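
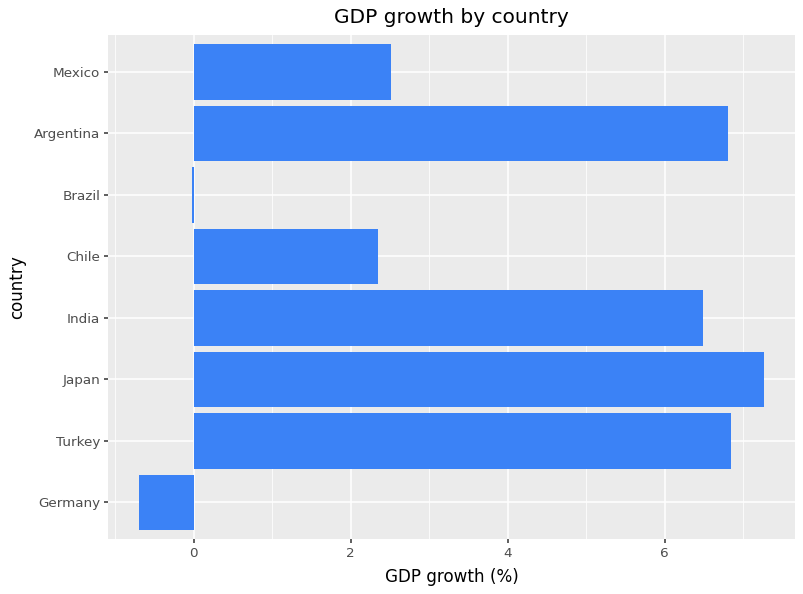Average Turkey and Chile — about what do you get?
(7 + 2) / 2 ≈ 4.

≈ 4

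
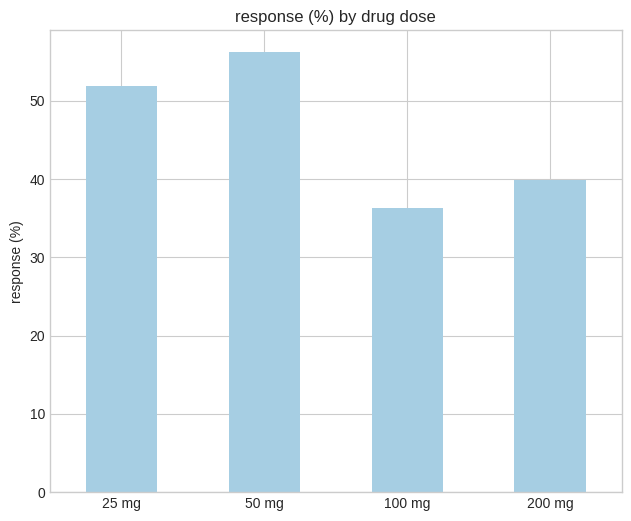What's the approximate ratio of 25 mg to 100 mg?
25 mg ≈ 50, 100 mg ≈ 35; 50/35 ≈ 1.43.

≈ 1.43×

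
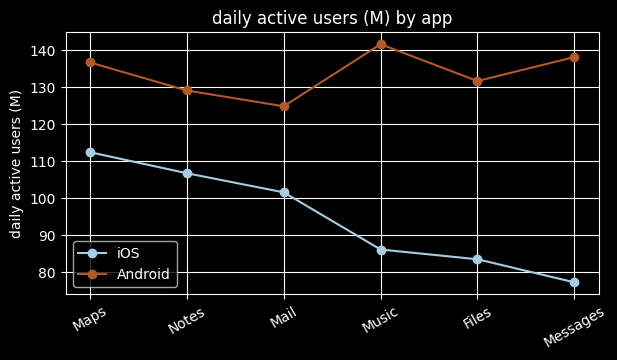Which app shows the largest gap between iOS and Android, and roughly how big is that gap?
Messages, ≈ 60 M

Messages: iOS ≈ 80, Android ≈ 140 → gap ≈ 60. Next-largest (Music) is only ≈ 50.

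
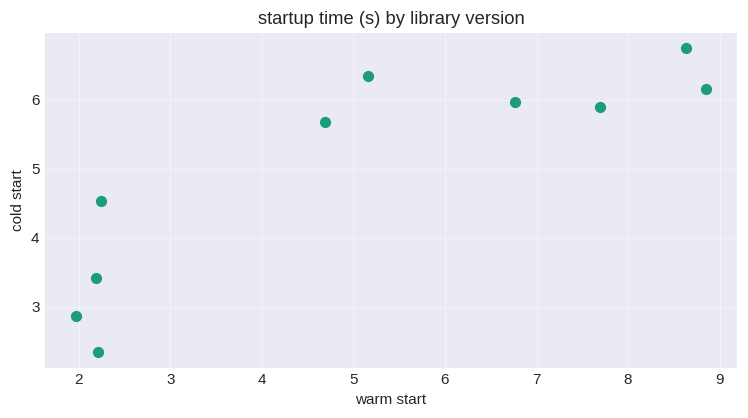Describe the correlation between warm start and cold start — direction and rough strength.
positive, strong

Points are positively correlated; strong (|r| ≈ 0.9).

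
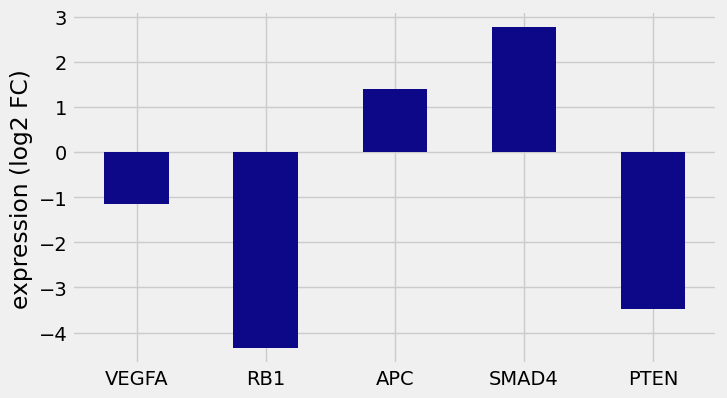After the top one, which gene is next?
APC

Top 3: SMAD4 ≈ 3, APC ≈ 1, VEGFA ≈ -1.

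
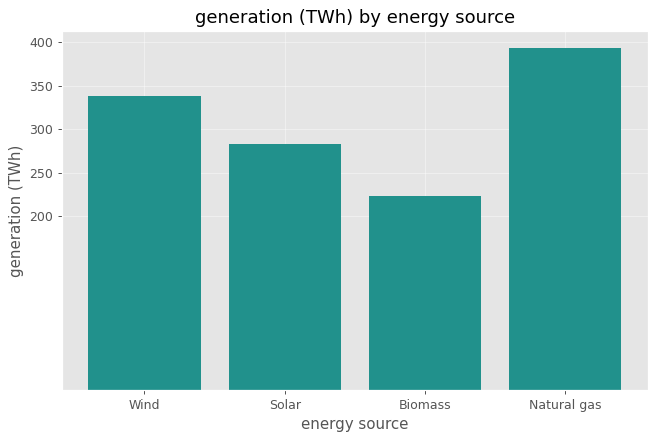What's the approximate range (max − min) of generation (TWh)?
≈ 200

Max Natural gas ≈ 400, min Biomass ≈ 200; range ≈ 200.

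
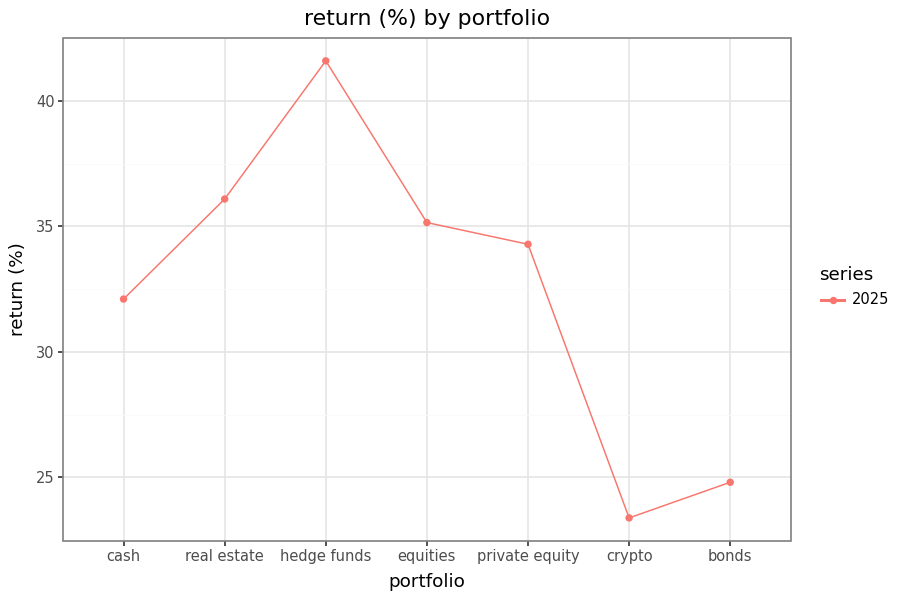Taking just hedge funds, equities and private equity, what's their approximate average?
(42 + 36 + 34) / 3 ≈ 37.

≈ 37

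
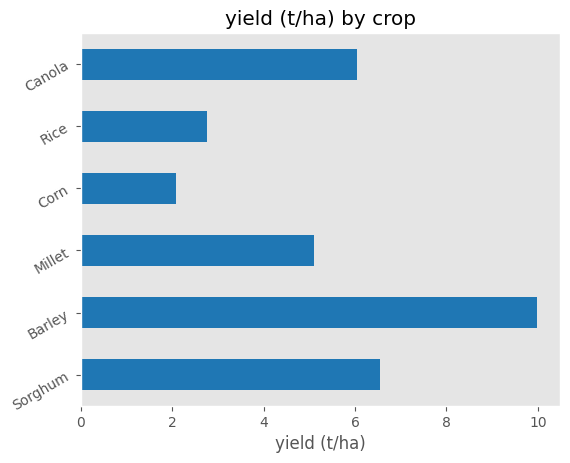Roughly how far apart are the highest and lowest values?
≈ 8

Max Barley ≈ 10, min Corn ≈ 2; range ≈ 8.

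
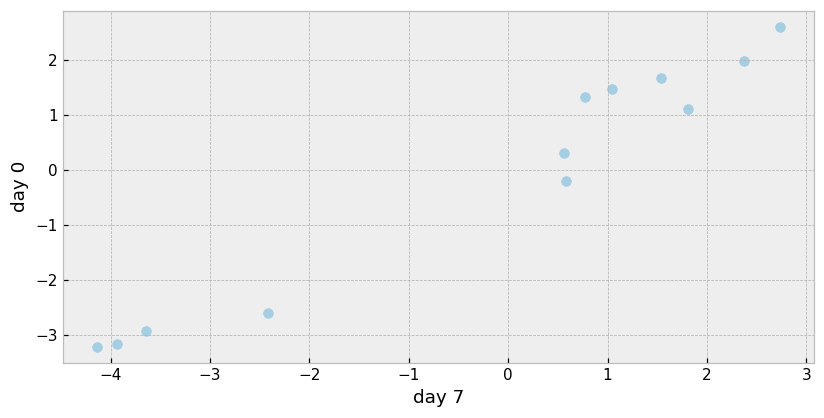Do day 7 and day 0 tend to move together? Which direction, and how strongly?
Points are positively correlated; strong (|r| ≈ 1.0).

positive, strong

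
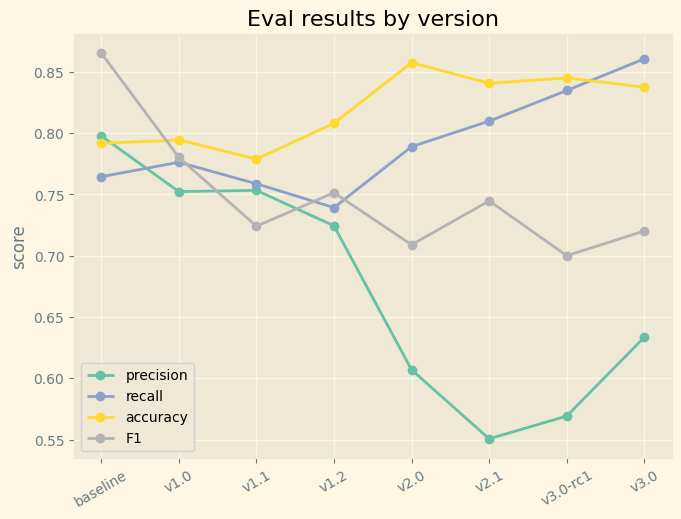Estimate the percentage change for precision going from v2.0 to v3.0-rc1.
≈ -8.3%

v2.0 ≈ 0.60, v3.0-rc1 ≈ 0.55; (0.55 − 0.60) / 0.60 ≈ -8.3%.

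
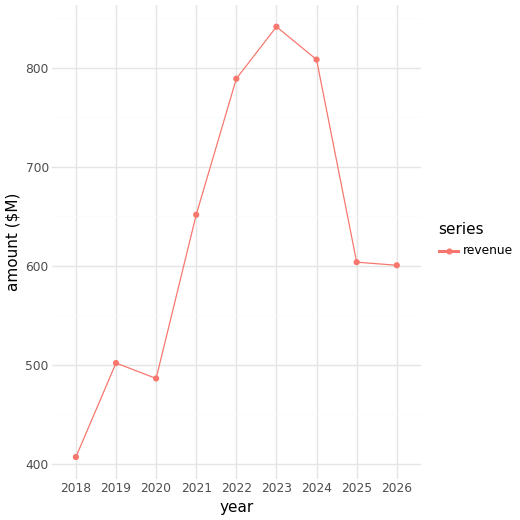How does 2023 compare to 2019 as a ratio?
≈ 1.7×

2023 ≈ 850, 2019 ≈ 500; 850/500 ≈ 1.7.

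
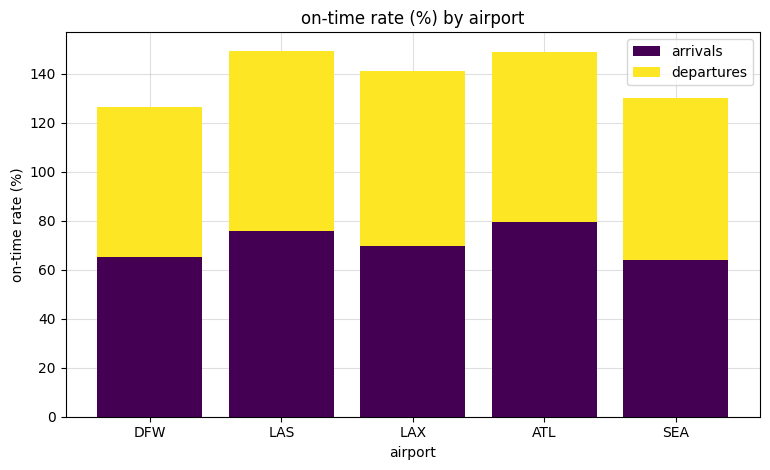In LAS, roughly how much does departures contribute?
departures top ≈ 140, bottom ≈ 80; segment ≈ 60.

≈ 60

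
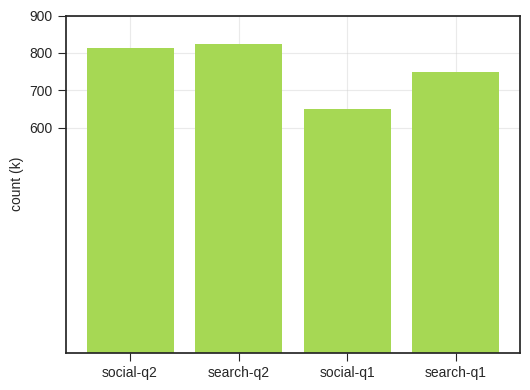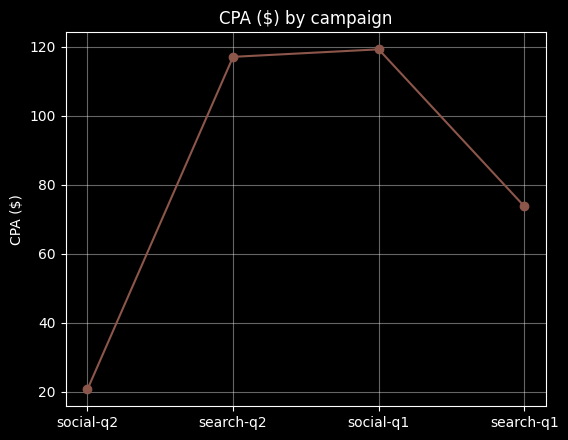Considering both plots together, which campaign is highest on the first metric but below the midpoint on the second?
social-q2

Chart 2 median CPA ($) ≈ 100; below-median campaigns: social-q2, search-q1. Among those, social-q2 has the highest count (k) (≈ 800).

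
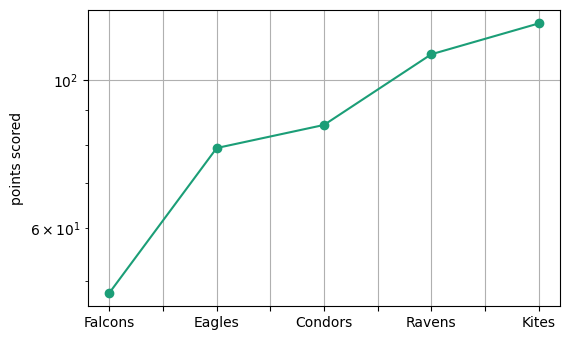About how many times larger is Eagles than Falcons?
≈ 1.6×

Eagles ≈ 80, Falcons ≈ 50; 80/50 ≈ 1.6.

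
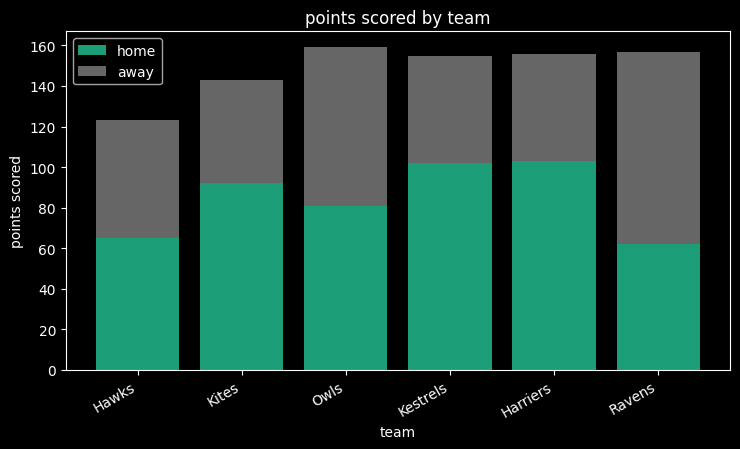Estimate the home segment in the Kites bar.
≈ 100

home top ≈ 100, bottom ≈ 0; segment ≈ 100.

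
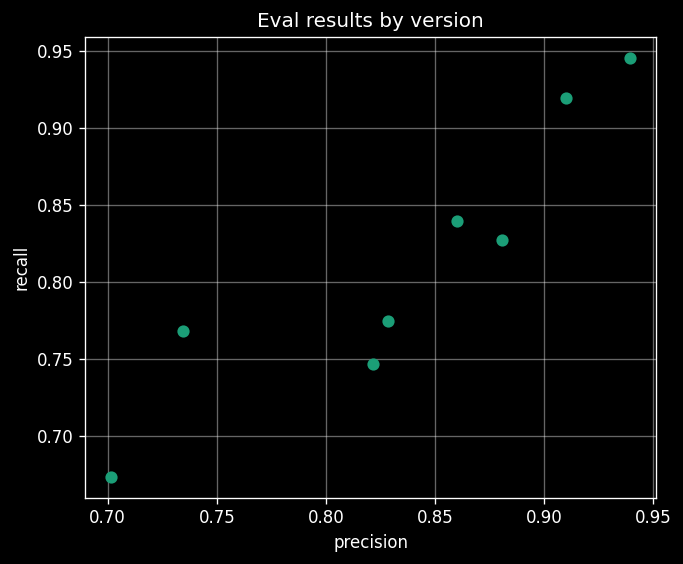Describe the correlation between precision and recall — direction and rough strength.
Points are positively correlated; strong (|r| ≈ 0.9).

positive, strong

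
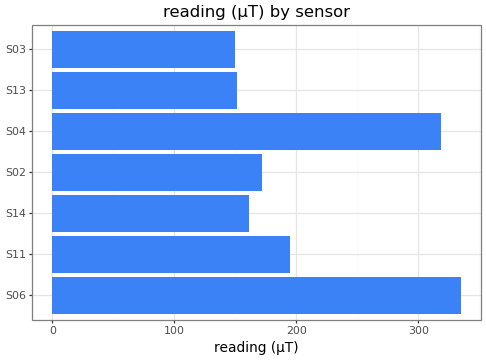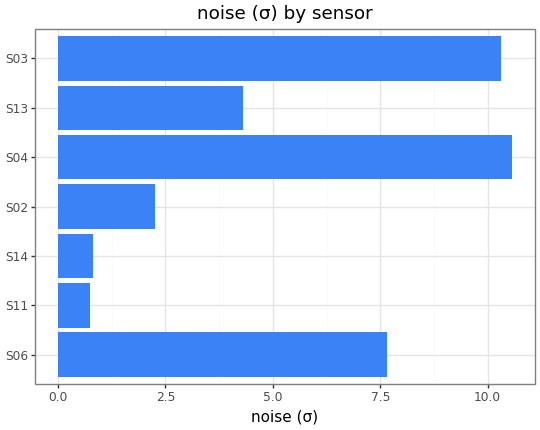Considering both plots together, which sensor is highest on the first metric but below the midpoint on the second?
S11

Chart 2 median noise (σ) ≈ 4; below-median sensors: S11, S14, S02. Among those, S11 has the highest reading (µT) (≈ 200).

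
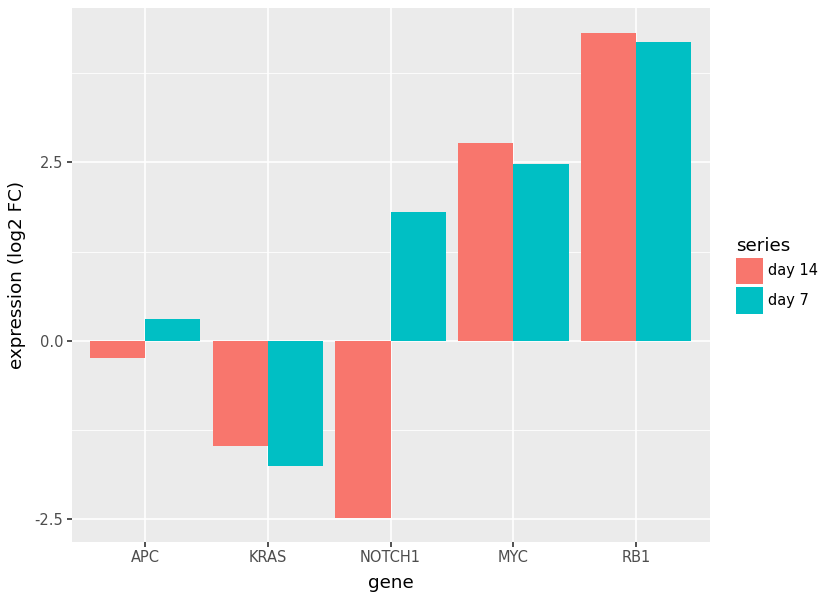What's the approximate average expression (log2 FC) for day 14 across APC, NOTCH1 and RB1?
(0 + -2 + 4) / 3 ≈ 1.

≈ 1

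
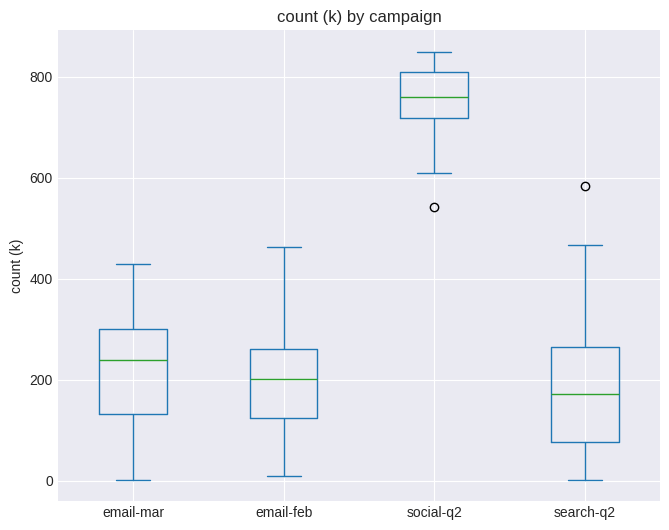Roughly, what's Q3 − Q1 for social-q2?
≈ 100

Q3 ≈ 800, Q1 ≈ 700; IQR ≈ 100.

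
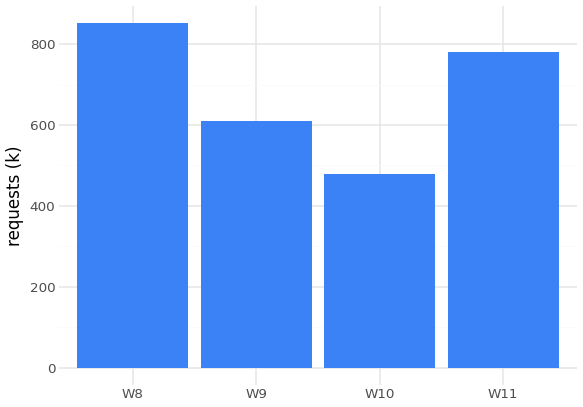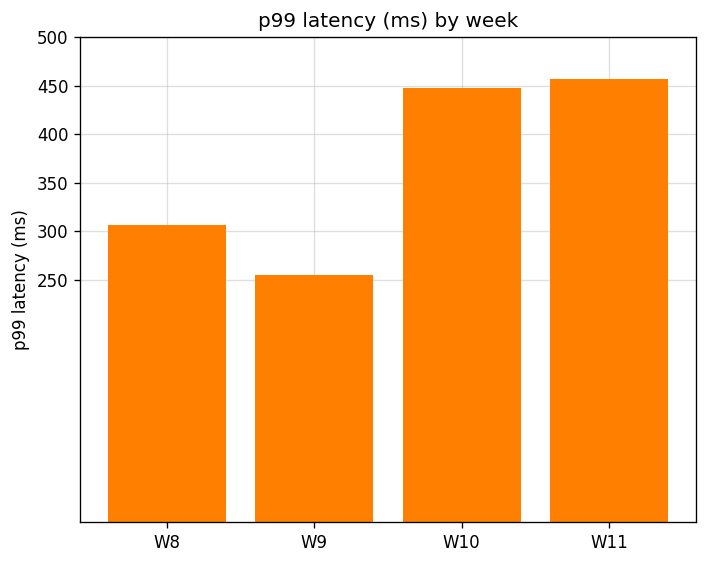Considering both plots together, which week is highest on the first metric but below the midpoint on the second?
Chart 2 median p99 latency (ms) ≈ 400; below-median weeks: W8, W9. Among those, W8 has the highest requests (k) (≈ 900).

W8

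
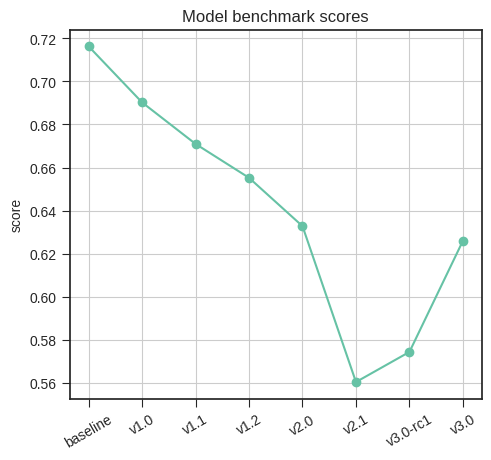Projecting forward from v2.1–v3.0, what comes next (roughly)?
Last three: 0.56, 0.58, 0.62 → slope ≈ 0.03/step → next ≈ 0.65.

≈ 0.65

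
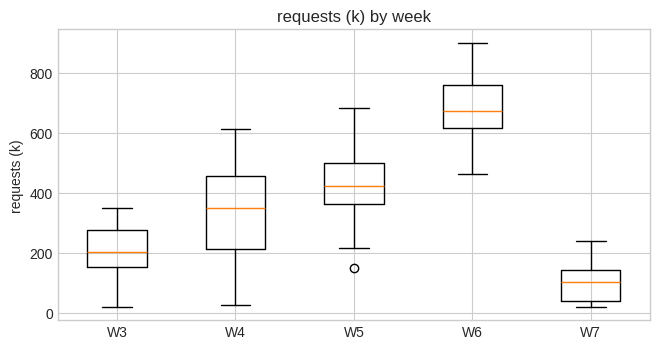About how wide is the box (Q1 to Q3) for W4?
≈ 250

Q3 ≈ 450, Q1 ≈ 200; IQR ≈ 250.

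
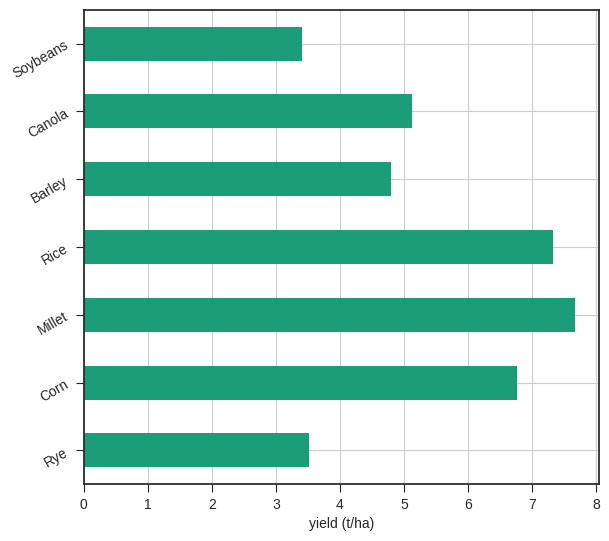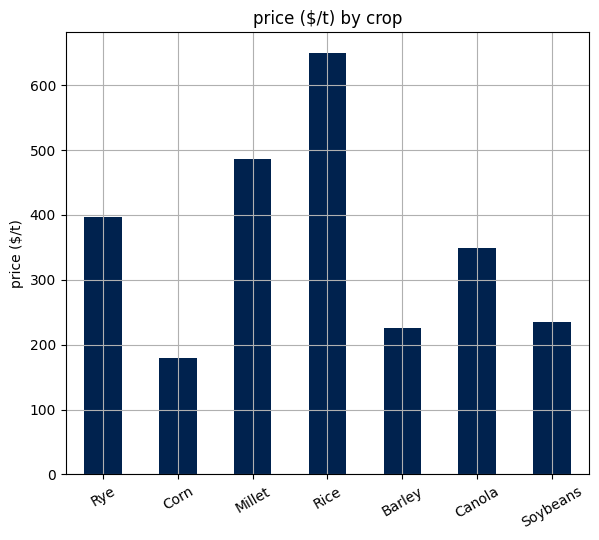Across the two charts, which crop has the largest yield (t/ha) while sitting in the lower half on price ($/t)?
Chart 2 median price ($/t) ≈ 300; below-median crops: Corn, Barley, Soybeans. Among those, Corn has the highest yield (t/ha) (≈ 7).

Corn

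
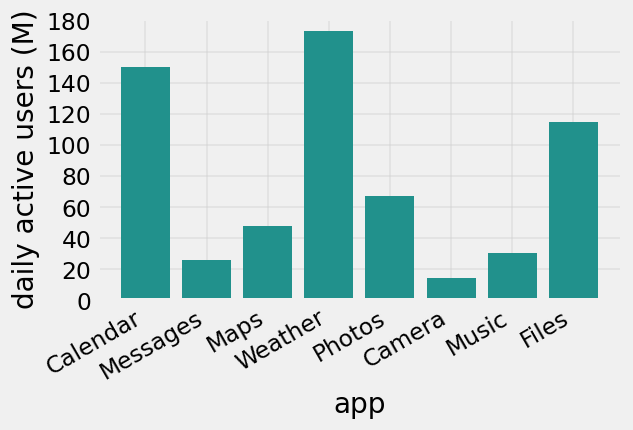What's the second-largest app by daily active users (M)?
Top 3: Weather ≈ 180, Calendar ≈ 140, Files ≈ 120.

Calendar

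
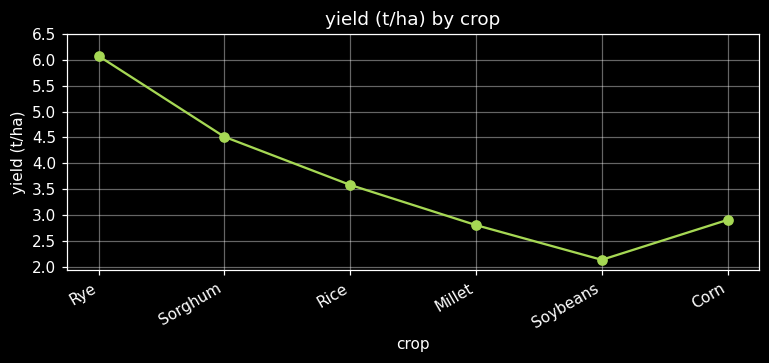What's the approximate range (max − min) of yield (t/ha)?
≈ 4.0

Max Rye ≈ 6.0, min Soybeans ≈ 2.0; range ≈ 4.0.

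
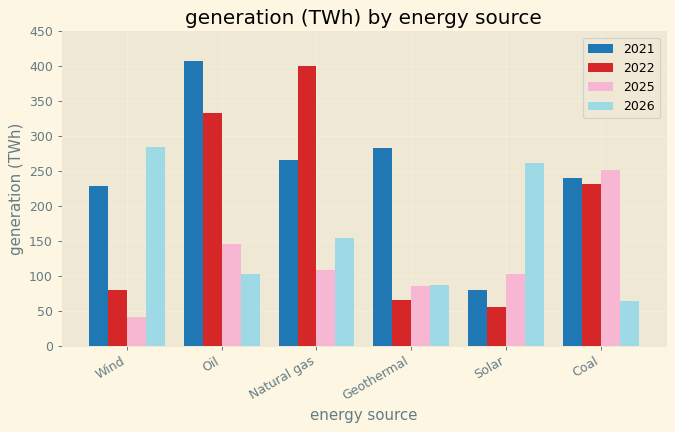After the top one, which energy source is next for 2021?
Geothermal

Top 3 for 2021: Oil ≈ 400, Geothermal ≈ 300, Natural gas ≈ 250.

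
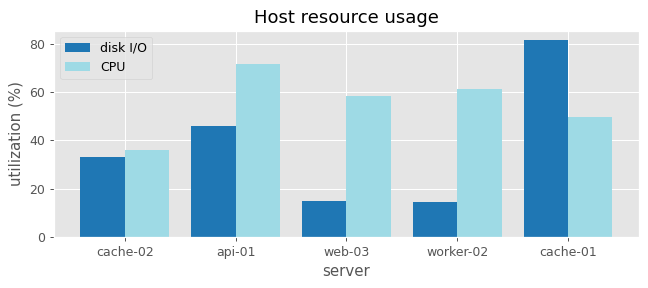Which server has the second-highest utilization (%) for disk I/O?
api-01

Top 3 for disk I/O: cache-01 ≈ 80, api-01 ≈ 50, cache-02 ≈ 30.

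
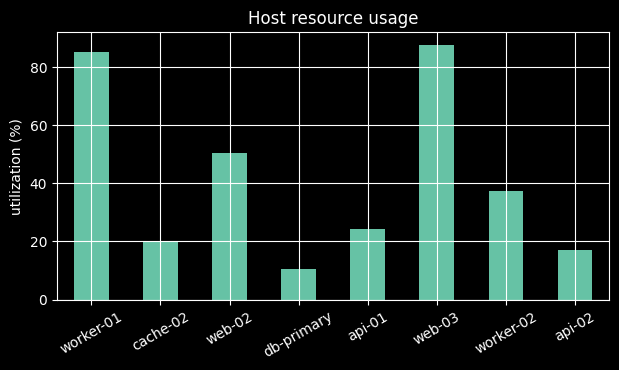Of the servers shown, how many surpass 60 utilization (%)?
Above 60: worker-01, web-03.

2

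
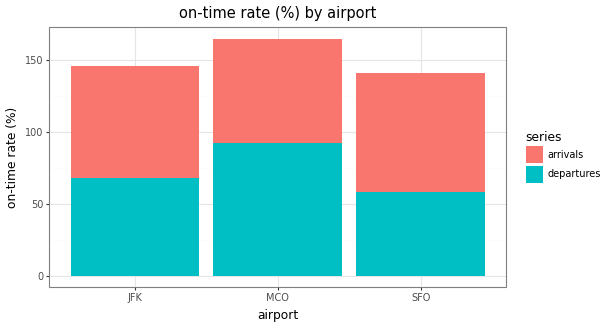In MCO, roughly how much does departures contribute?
departures top ≈ 100, bottom ≈ 0; segment ≈ 100.

≈ 100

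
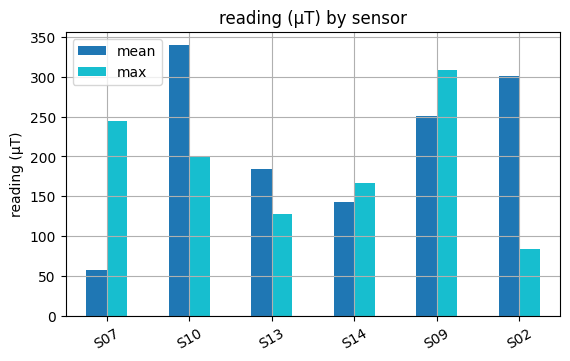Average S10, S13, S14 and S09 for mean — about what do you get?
(350 + 200 + 150 + 250) / 4 ≈ 238.

≈ 238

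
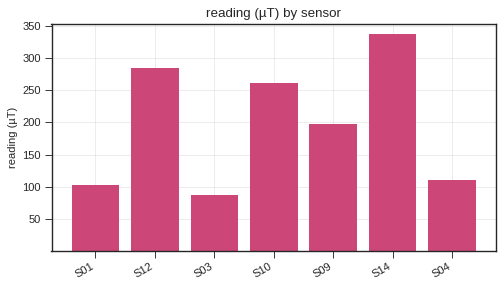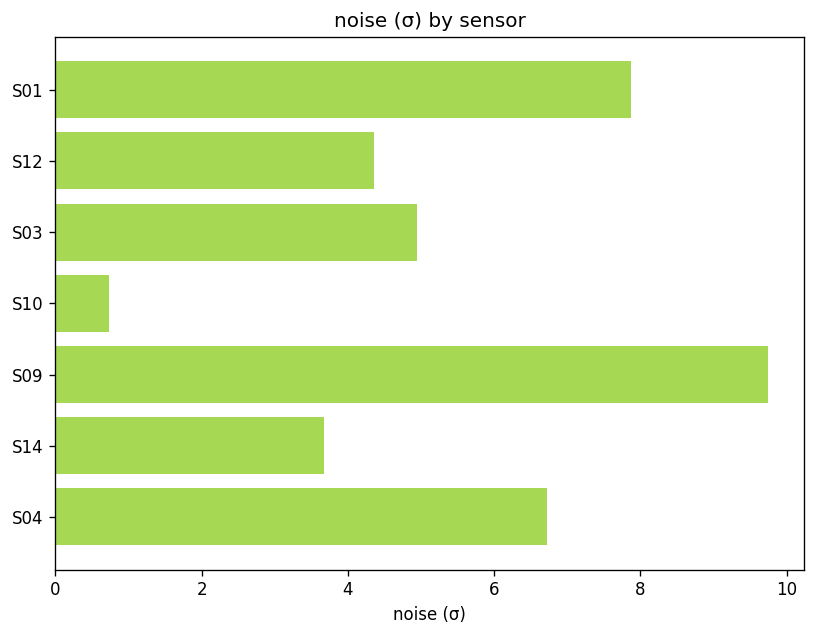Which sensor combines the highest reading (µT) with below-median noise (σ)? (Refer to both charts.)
Chart 2 median noise (σ) ≈ 5; below-median sensors: S12, S10, S14. Among those, S14 has the highest reading (µT) (≈ 350).

S14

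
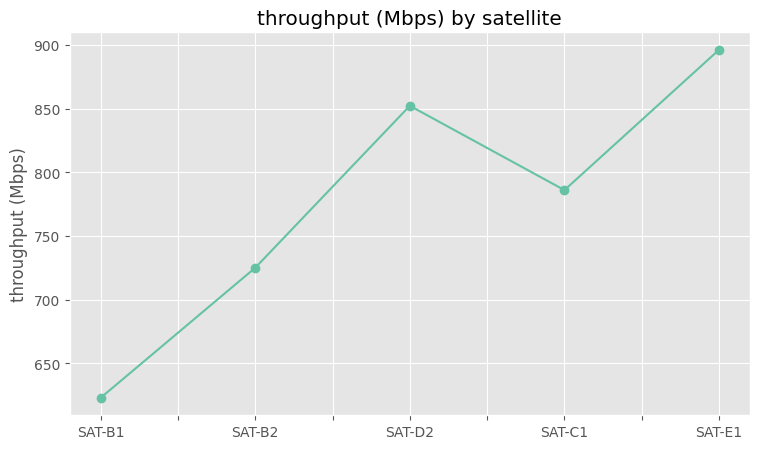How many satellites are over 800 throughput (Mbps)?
Above 800: SAT-D2, SAT-E1.

2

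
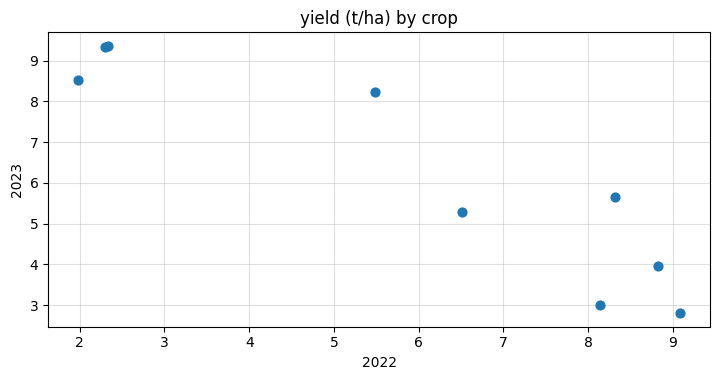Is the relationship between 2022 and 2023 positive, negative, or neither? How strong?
Points are negatively correlated; strong (|r| ≈ 0.9).

negative, strong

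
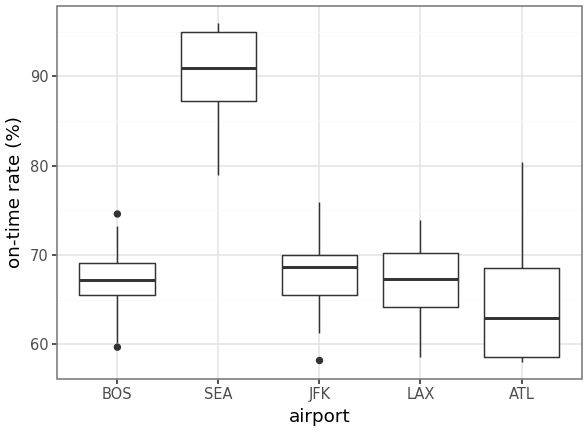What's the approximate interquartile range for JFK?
Q3 ≈ 70, Q1 ≈ 65; IQR ≈ 5.

≈ 5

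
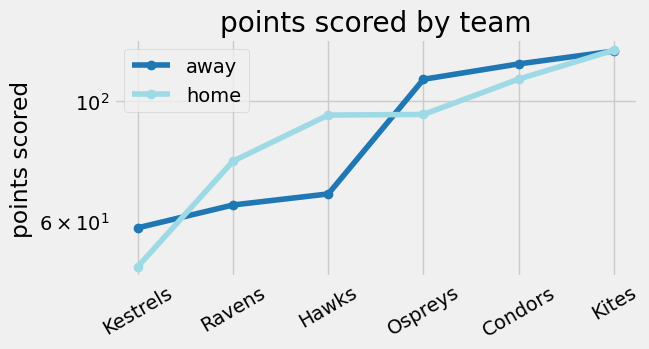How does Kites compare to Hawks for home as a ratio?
≈ 1.33×

Kites ≈ 120, Hawks ≈ 90; 120/90 ≈ 1.33.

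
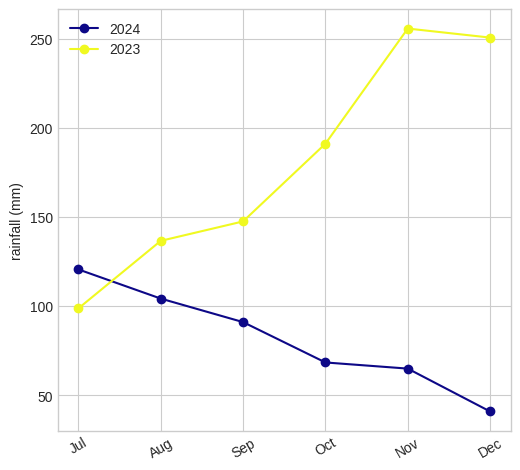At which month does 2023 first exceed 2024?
Aug

Jul: 2023 ≈ 100 vs 2024 ≈ 120 (not yet); Aug: 2023 ≈ 140 vs 2024 ≈ 100 (first crossover).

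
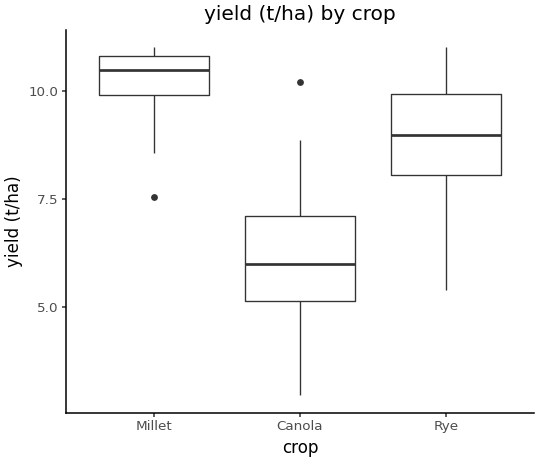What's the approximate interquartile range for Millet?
Q3 ≈ 11.0, Q1 ≈ 10.0; IQR ≈ 1.0.

≈ 1.0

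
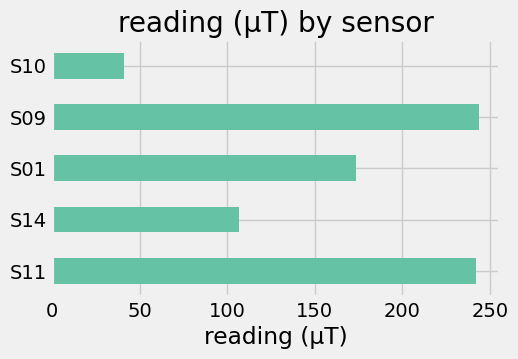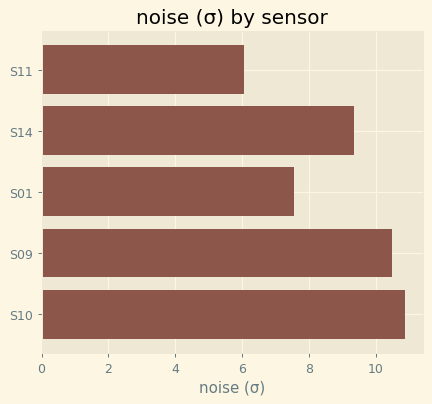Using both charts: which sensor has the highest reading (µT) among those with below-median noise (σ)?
Chart 2 median noise (σ) ≈ 9; below-median sensors: S11, S01. Among those, S11 has the highest reading (µT) (≈ 250).

S11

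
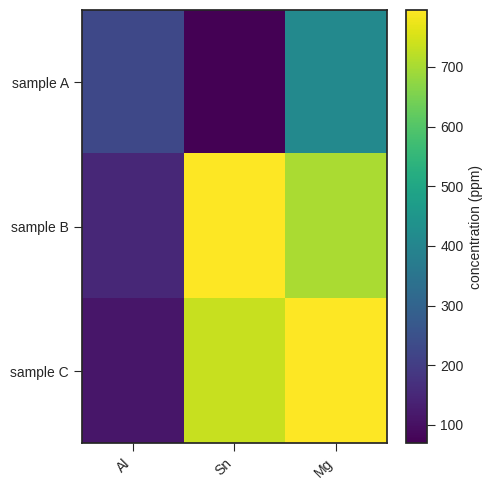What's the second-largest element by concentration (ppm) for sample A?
Top 3 for sample A: Mg ≈ 400, Al ≈ 200, Sn ≈ 100.

Al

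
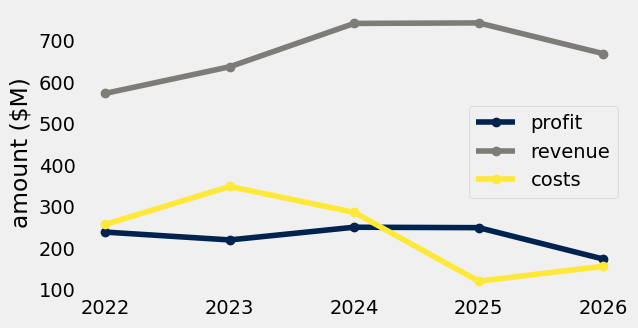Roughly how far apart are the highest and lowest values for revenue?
≈ 100

Max 2025 ≈ 700, min 2022 ≈ 600; range ≈ 100.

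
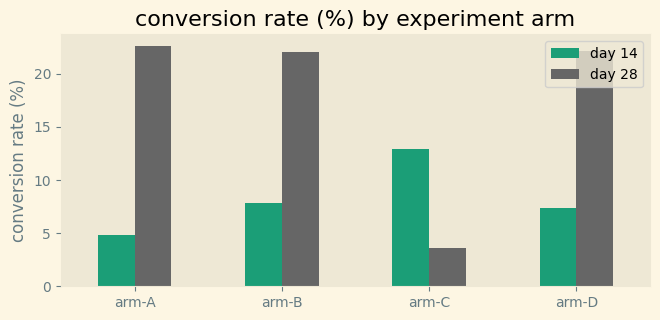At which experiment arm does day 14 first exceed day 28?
arm-B: day 14 ≈ 8 vs day 28 ≈ 22 (not yet); arm-C: day 14 ≈ 12 vs day 28 ≈ 4 (first crossover).

arm-C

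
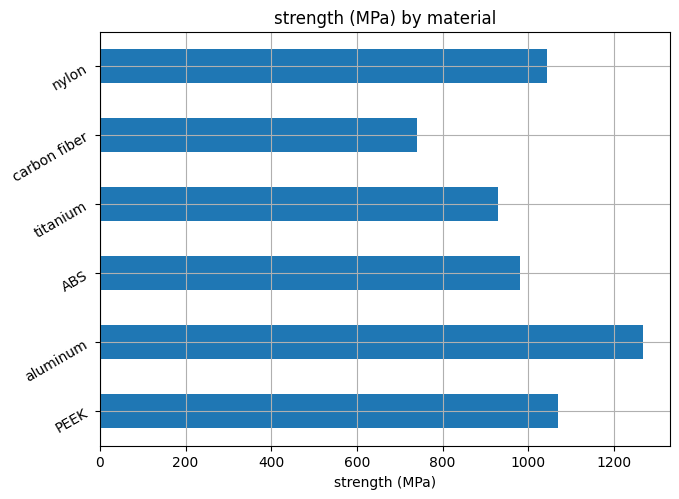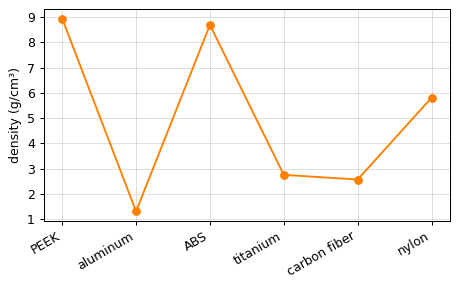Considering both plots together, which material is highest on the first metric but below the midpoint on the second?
Chart 2 median density (g/cm³) ≈ 4; below-median materials: aluminum, titanium, carbon fiber. Among those, aluminum has the highest strength (MPa) (≈ 1200).

aluminum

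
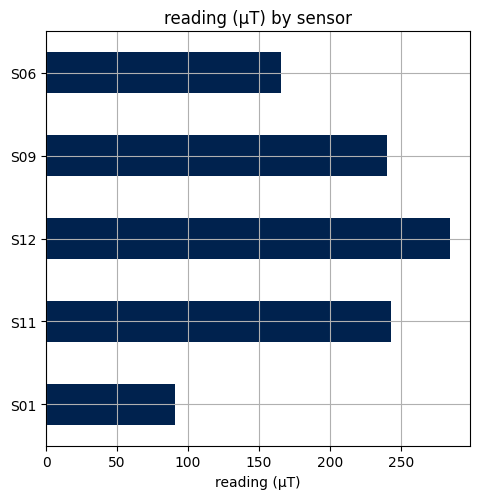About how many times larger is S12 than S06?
≈ 1.57×

S12 ≈ 275, S06 ≈ 175; 275/175 ≈ 1.57.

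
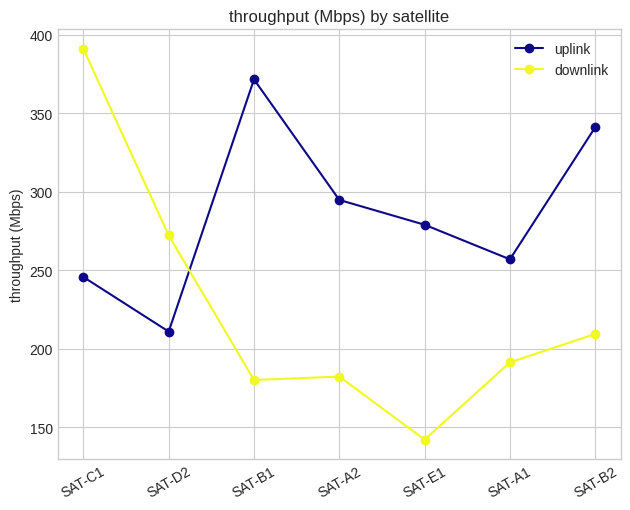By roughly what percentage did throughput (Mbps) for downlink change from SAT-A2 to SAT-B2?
≈ +14.3%

SAT-A2 ≈ 175, SAT-B2 ≈ 200; (200 − 175) / 175 ≈ +14.3%.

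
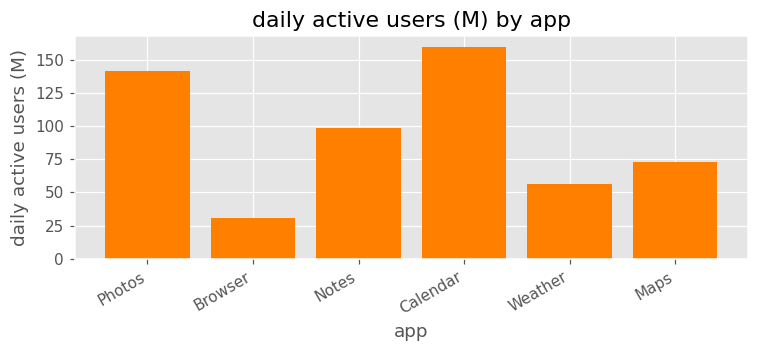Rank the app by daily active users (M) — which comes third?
Top 4: Calendar ≈ 160, Photos ≈ 140, Notes ≈ 100, Maps ≈ 80.

Notes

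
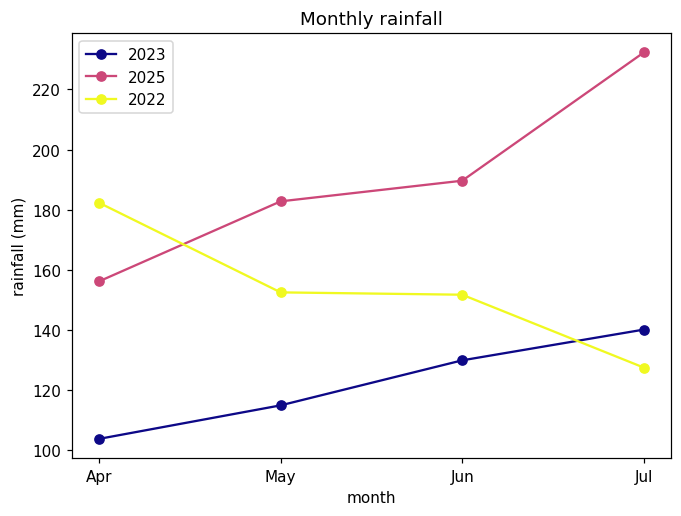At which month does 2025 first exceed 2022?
Apr: 2025 ≈ 160 vs 2022 ≈ 180 (not yet); May: 2025 ≈ 180 vs 2022 ≈ 160 (first crossover).

May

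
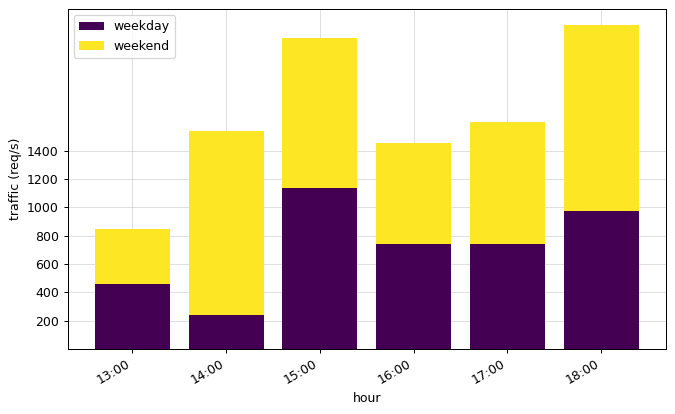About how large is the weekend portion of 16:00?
≈ 600

weekend top ≈ 1400, bottom ≈ 800; segment ≈ 600.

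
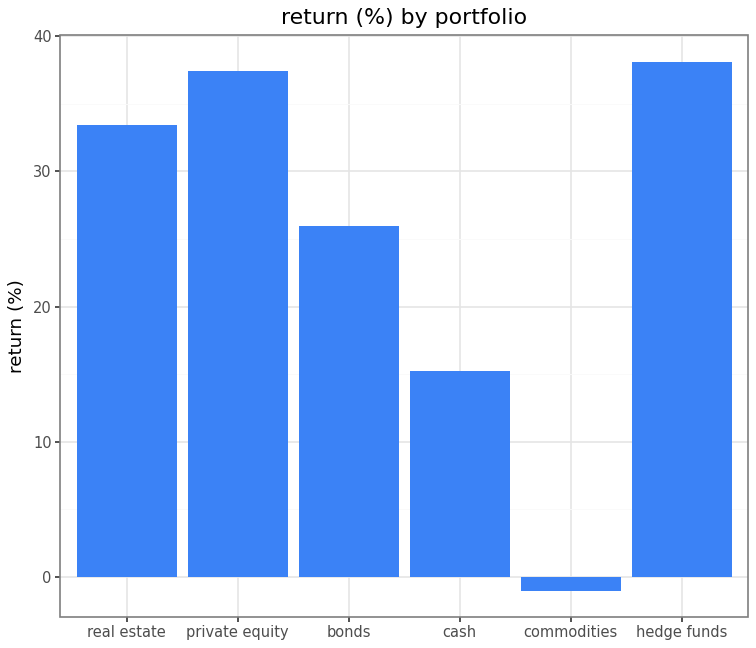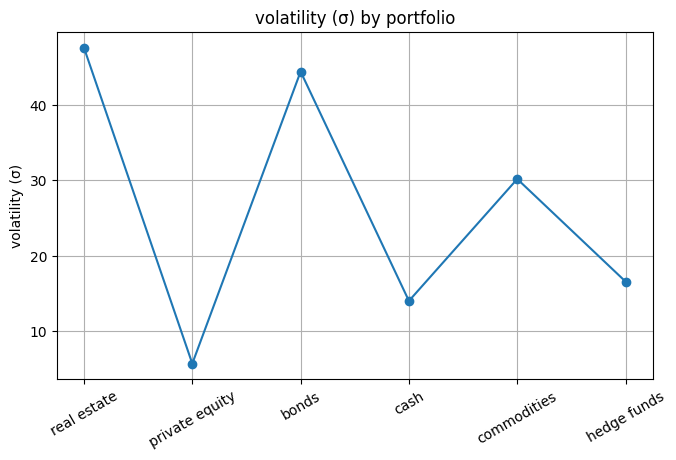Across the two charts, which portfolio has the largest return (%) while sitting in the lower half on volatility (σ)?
Chart 2 median volatility (σ) ≈ 25; below-median portfolios: private equity, cash, hedge funds. Among those, hedge funds has the highest return (%) (≈ 40).

hedge funds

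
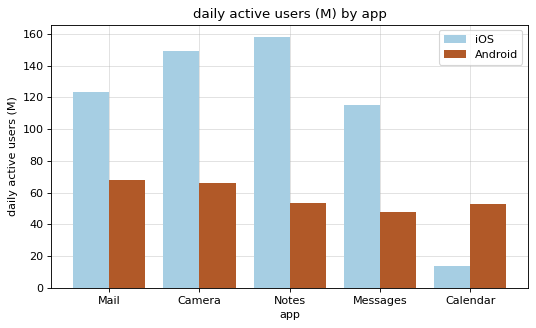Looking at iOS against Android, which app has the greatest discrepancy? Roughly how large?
Notes: iOS ≈ 160, Android ≈ 60 → gap ≈ 100. Next-largest (Camera) is only ≈ 80.

Notes, ≈ 100 M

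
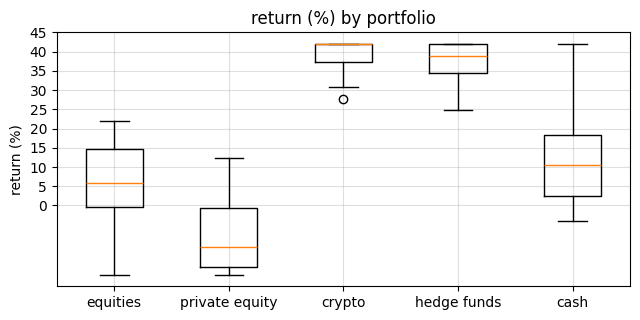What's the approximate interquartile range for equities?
Q3 ≈ 15, Q1 ≈ 0; IQR ≈ 15.

≈ 15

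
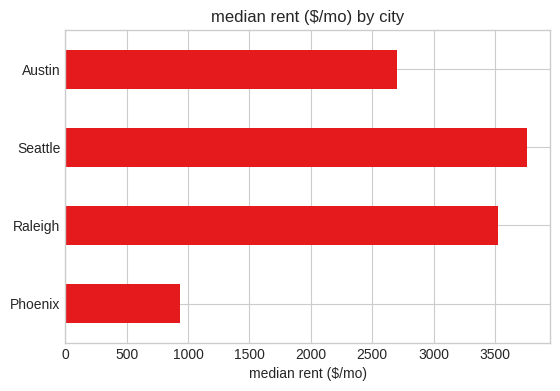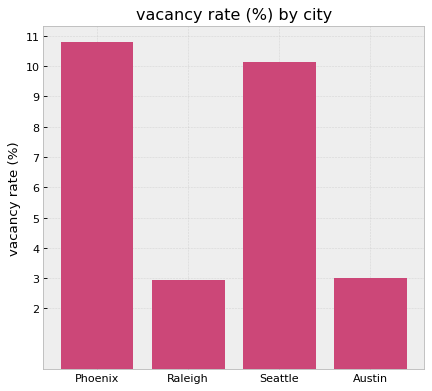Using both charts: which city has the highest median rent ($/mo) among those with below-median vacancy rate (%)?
Raleigh

Chart 2 median vacancy rate (%) ≈ 7; below-median cities: Raleigh, Austin. Among those, Raleigh has the highest median rent ($/mo) (≈ 3500).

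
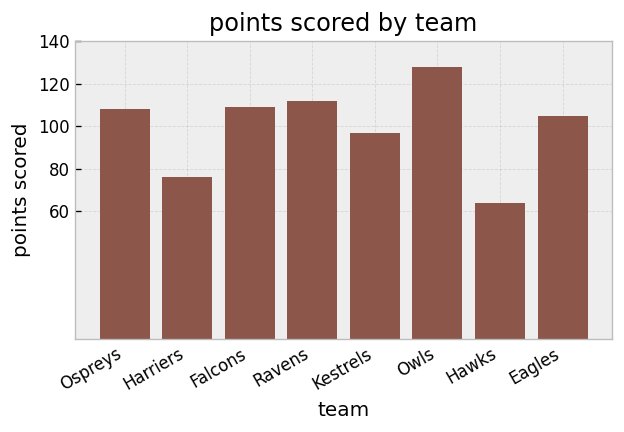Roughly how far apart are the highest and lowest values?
≈ 60

Max Owls ≈ 120, min Hawks ≈ 60; range ≈ 60.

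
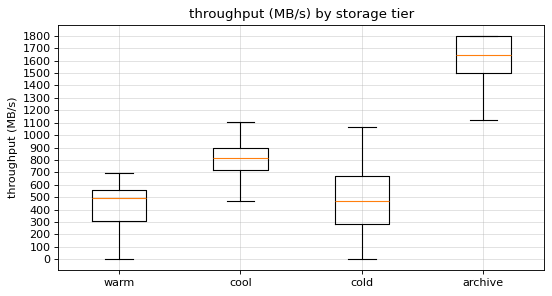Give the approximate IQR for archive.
Q3 ≈ 1800, Q1 ≈ 1500; IQR ≈ 300.

≈ 300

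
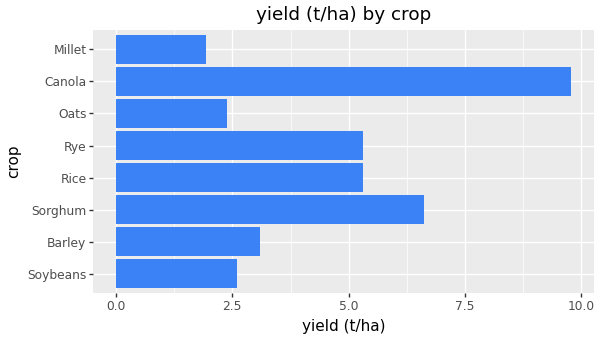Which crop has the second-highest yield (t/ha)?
Sorghum

Top 3: Canola ≈ 10, Sorghum ≈ 7, Rice ≈ 5.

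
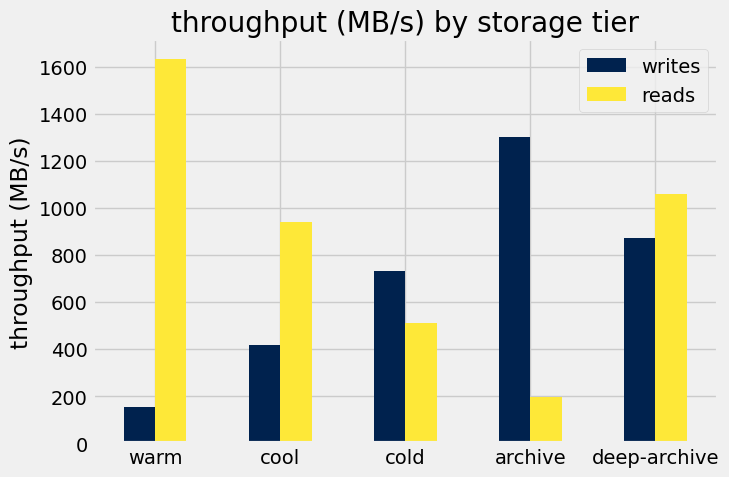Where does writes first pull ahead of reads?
cool: writes ≈ 400 vs reads ≈ 1000 (not yet); cold: writes ≈ 800 vs reads ≈ 600 (first crossover).

cold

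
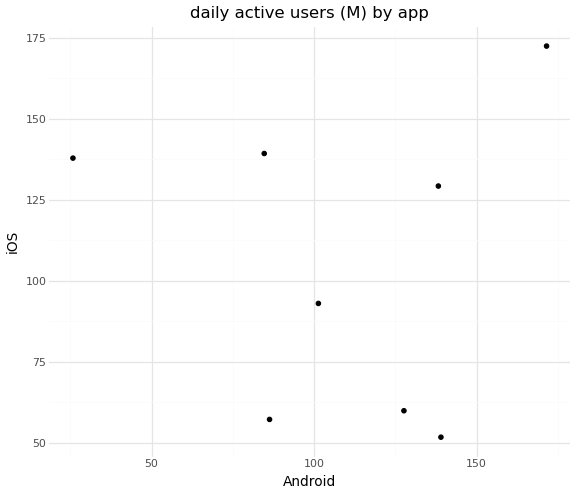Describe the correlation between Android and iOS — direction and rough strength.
Points are roughly uncorrelated; weak (|r| ≈ 0.0).

no clear correlation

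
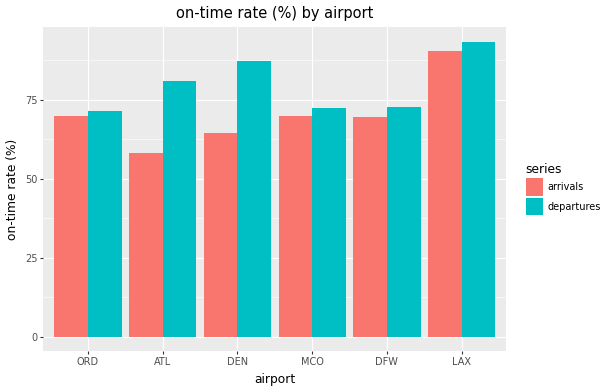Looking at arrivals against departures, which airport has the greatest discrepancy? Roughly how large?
DEN: arrivals ≈ 60, departures ≈ 90 → gap ≈ 30. Next-largest (ATL) is only ≈ 20.

DEN, ≈ 30 %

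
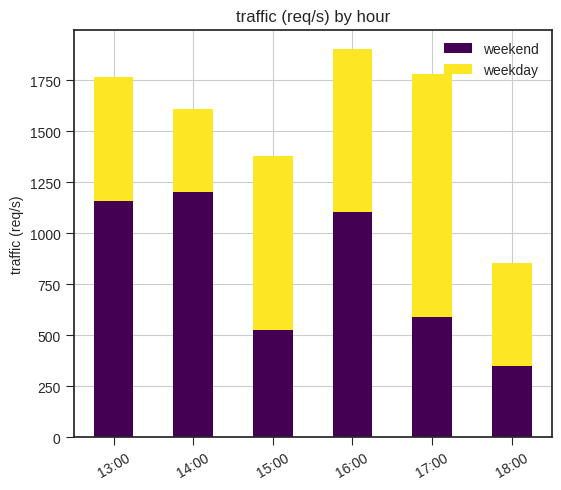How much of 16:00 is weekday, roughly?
weekday top ≈ 2000, bottom ≈ 1200; segment ≈ 800.

≈ 800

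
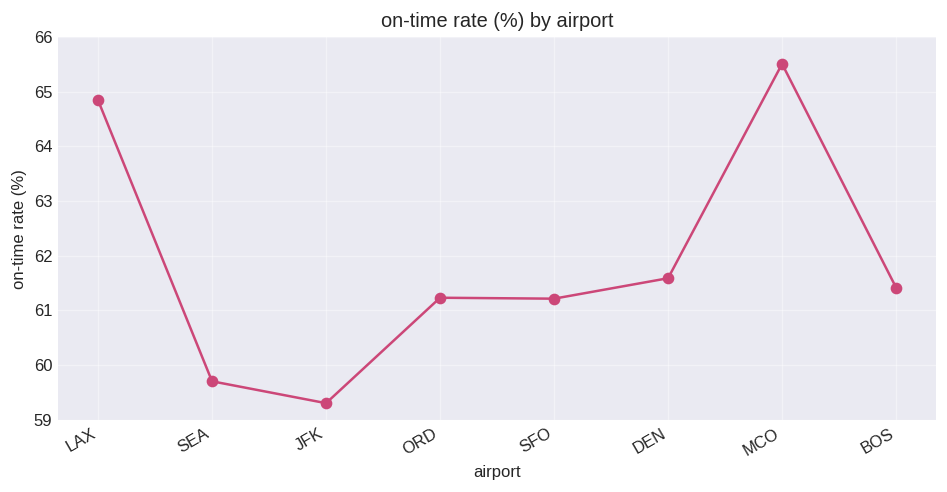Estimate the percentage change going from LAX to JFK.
≈ -9.2%

LAX ≈ 65, JFK ≈ 59; (59 − 65) / 65 ≈ -9.2%.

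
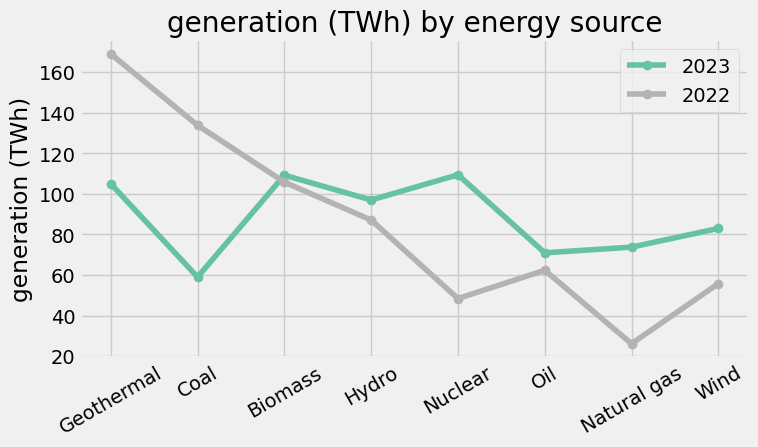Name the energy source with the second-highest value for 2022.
Coal

Top 3 for 2022: Geothermal ≈ 160, Coal ≈ 140, Biomass ≈ 100.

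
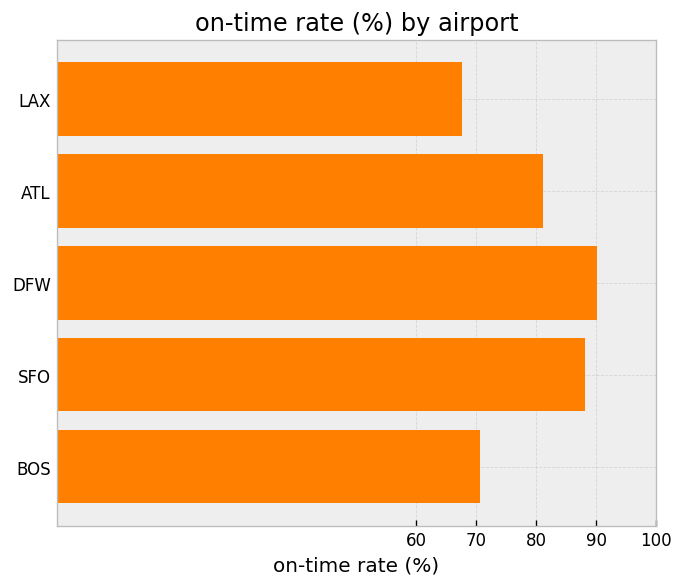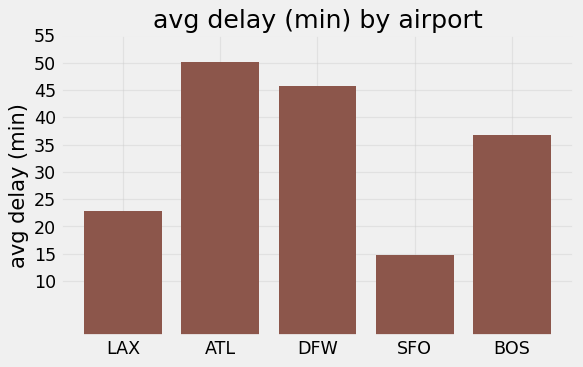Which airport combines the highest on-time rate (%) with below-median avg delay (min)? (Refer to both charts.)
SFO

Chart 2 median avg delay (min) ≈ 35; below-median airports: LAX, SFO. Among those, SFO has the highest on-time rate (%) (≈ 90).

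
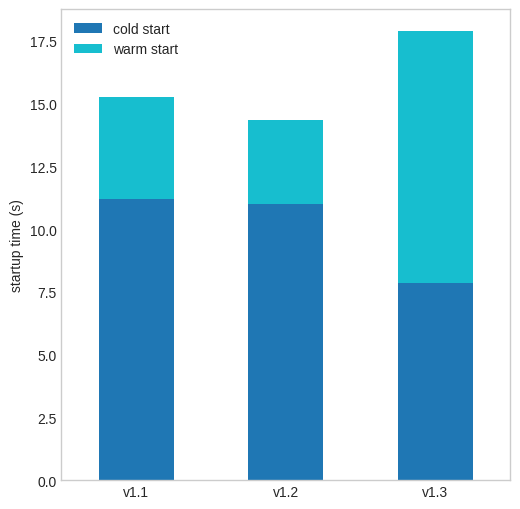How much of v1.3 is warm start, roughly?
warm start top ≈ 18, bottom ≈ 8; segment ≈ 10.

≈ 10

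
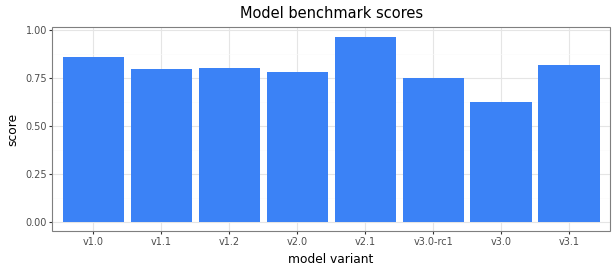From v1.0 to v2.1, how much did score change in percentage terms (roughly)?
≈ +11.1%

v1.0 ≈ 0.9, v2.1 ≈ 1.0; (1.0 − 0.9) / 0.9 ≈ +11.1%.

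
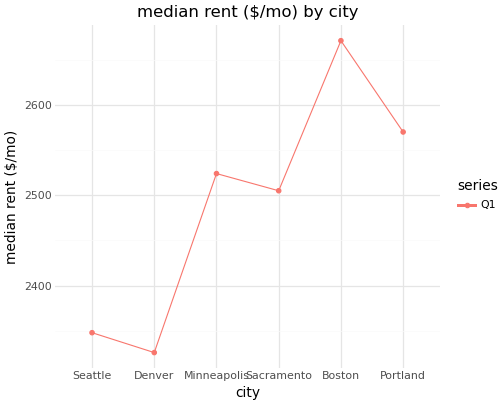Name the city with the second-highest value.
Portland

Top 3: Boston ≈ 2650, Portland ≈ 2550, Minneapolis ≈ 2500.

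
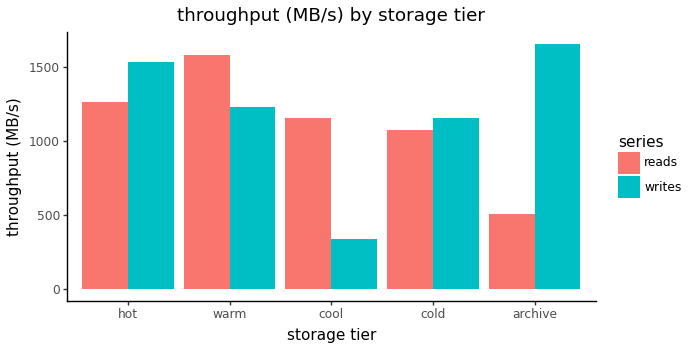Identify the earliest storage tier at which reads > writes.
hot: reads ≈ 1200 vs writes ≈ 1600 (not yet); warm: reads ≈ 1600 vs writes ≈ 1200 (first crossover).

warm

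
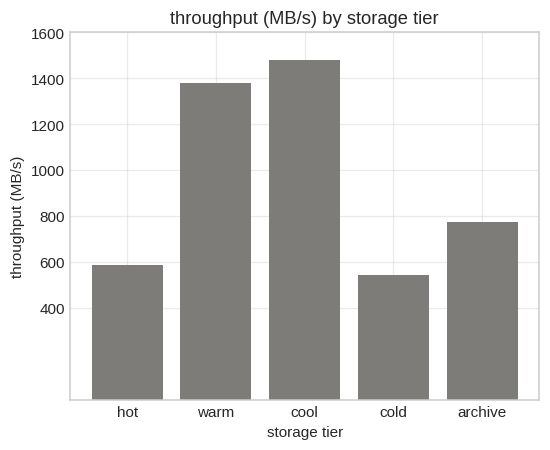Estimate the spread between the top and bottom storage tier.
≈ 800

Max cool ≈ 1400, min cold ≈ 600; range ≈ 800.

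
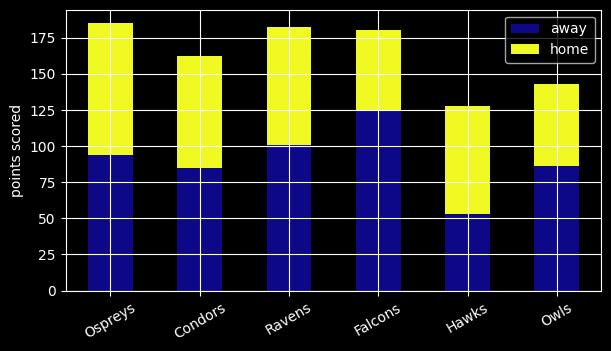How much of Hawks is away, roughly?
away top ≈ 60, bottom ≈ 0; segment ≈ 60.

≈ 60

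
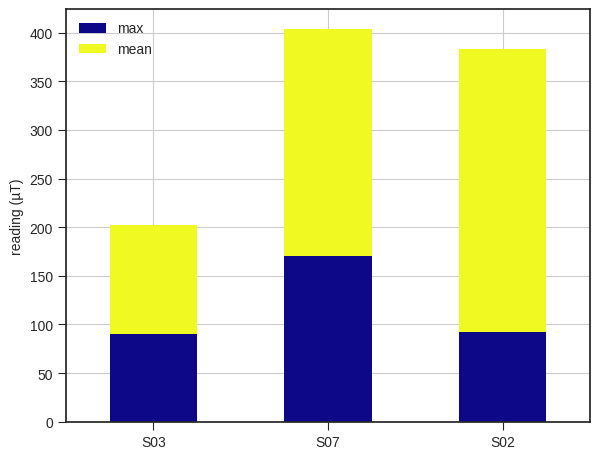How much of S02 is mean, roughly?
≈ 300

mean top ≈ 400, bottom ≈ 100; segment ≈ 300.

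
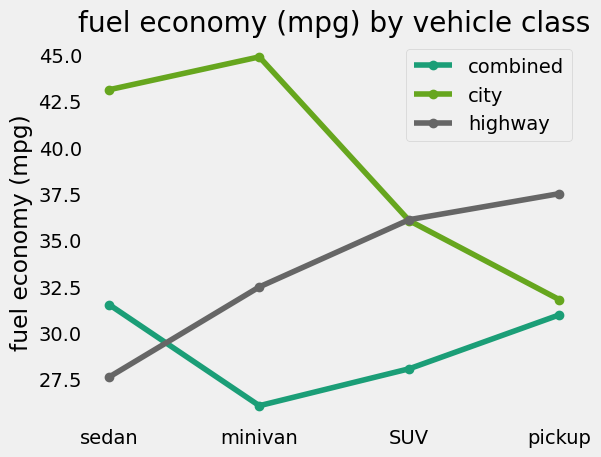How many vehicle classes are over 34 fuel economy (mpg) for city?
3

Above 34: sedan, minivan, SUV.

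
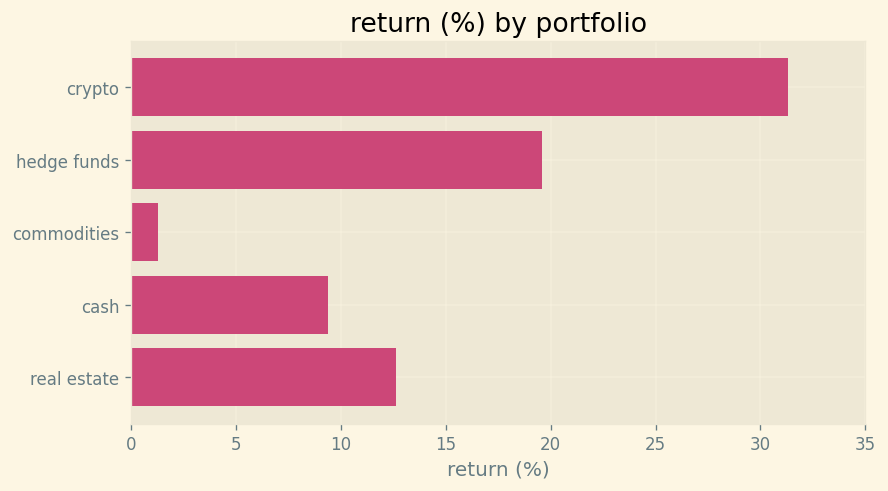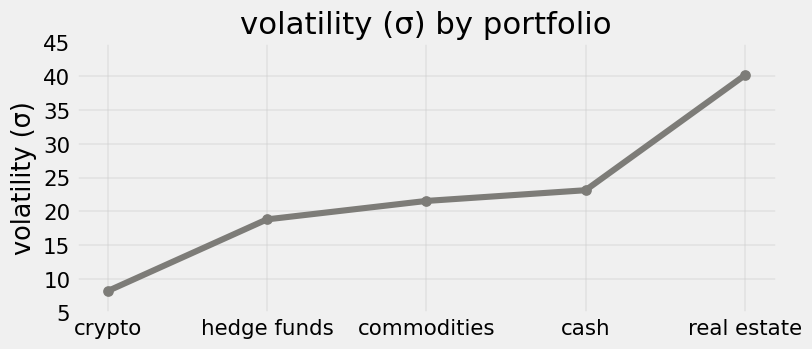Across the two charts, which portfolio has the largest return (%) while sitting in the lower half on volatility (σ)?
crypto

Chart 2 median volatility (σ) ≈ 20; below-median portfolios: crypto, hedge funds. Among those, crypto has the highest return (%) (≈ 30).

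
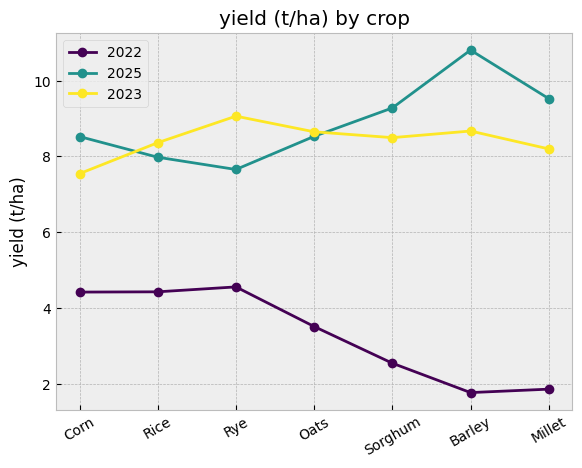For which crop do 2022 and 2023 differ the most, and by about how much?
Barley: 2022 ≈ 2, 2023 ≈ 9 → gap ≈ 7. Next-largest (Millet) is only ≈ 6.

Barley, ≈ 7 t/ha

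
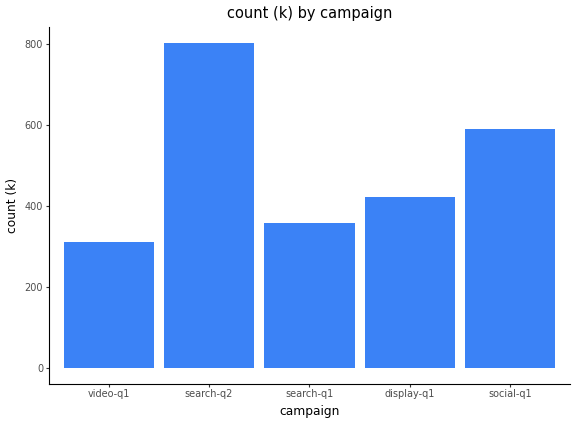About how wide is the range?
Max search-q2 ≈ 800, min video-q1 ≈ 300; range ≈ 500.

≈ 500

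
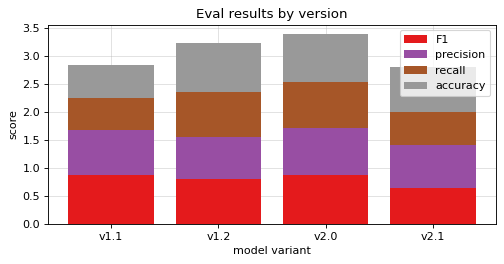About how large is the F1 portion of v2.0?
F1 top ≈ 1.0, bottom ≈ 0.0; segment ≈ 1.0.

≈ 1.0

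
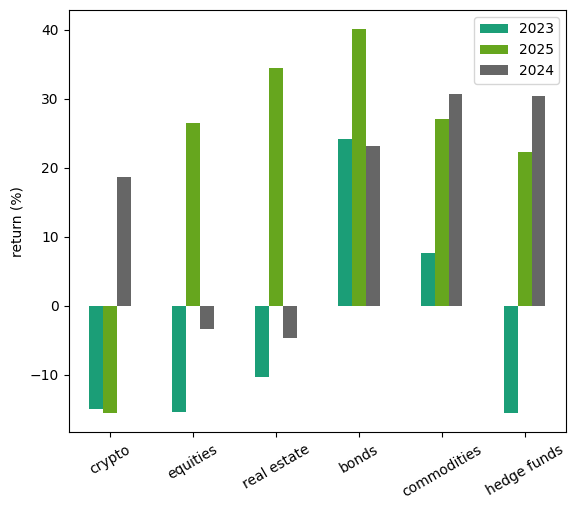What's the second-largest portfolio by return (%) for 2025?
real estate

Top 3 for 2025: bonds ≈ 40, real estate ≈ 35, commodities ≈ 25.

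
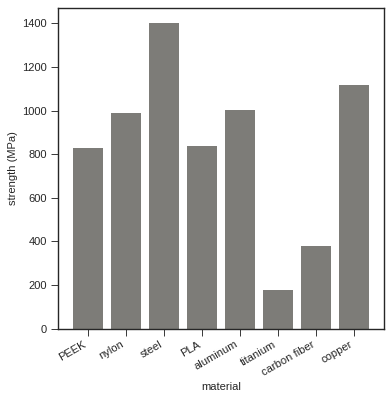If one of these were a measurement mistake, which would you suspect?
titanium ≈ 200; the rest sit between ≈ 400 and ≈ 1400.

titanium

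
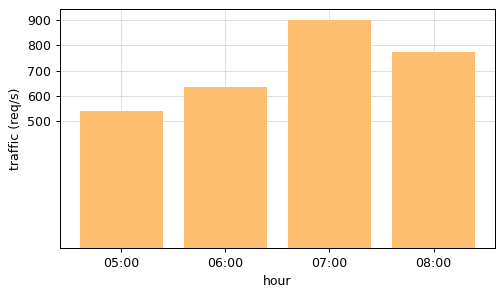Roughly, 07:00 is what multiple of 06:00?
07:00 ≈ 900, 06:00 ≈ 600; 900/600 ≈ 1.5.

≈ 1.5×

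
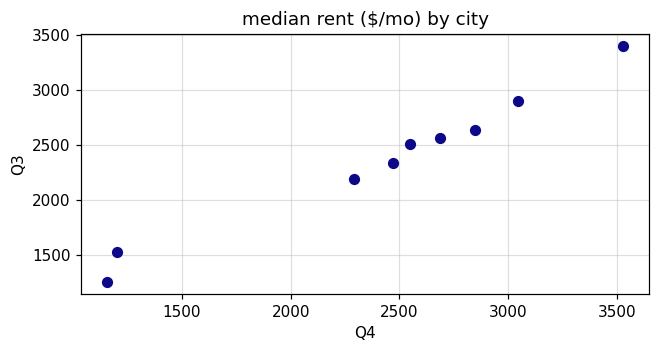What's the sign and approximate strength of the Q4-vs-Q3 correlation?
Points are positively correlated; strong (|r| ≈ 1.0).

positive, strong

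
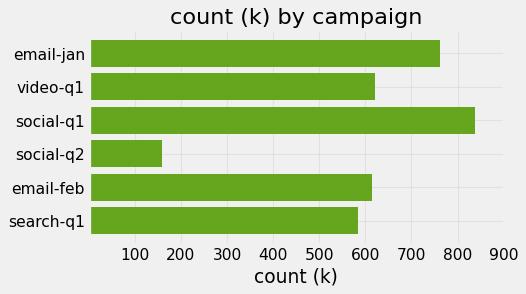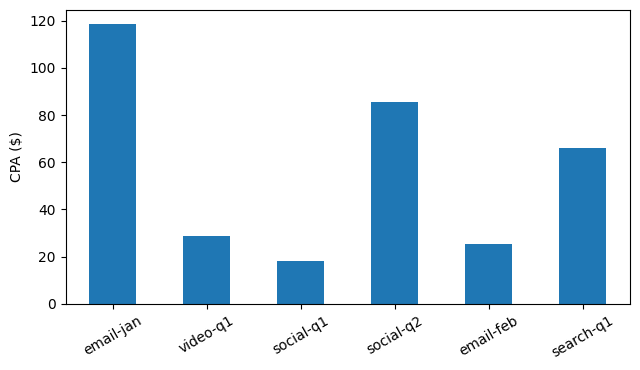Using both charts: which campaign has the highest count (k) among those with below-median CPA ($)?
social-q1

Chart 2 median CPA ($) ≈ 40; below-median campaigns: video-q1, social-q1, email-feb. Among those, social-q1 has the highest count (k) (≈ 800).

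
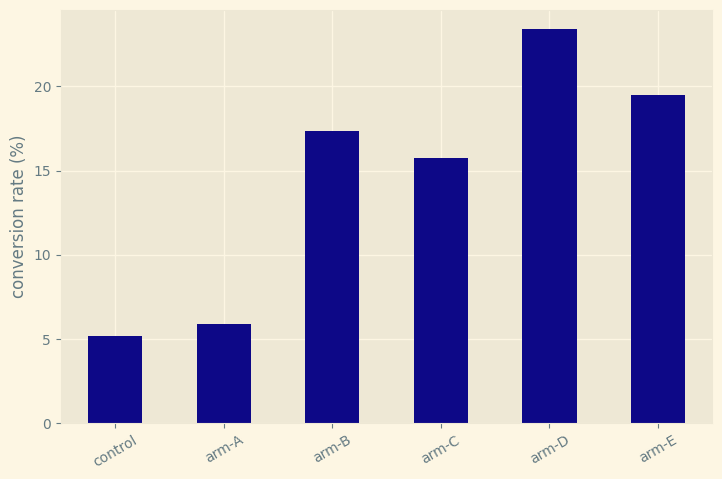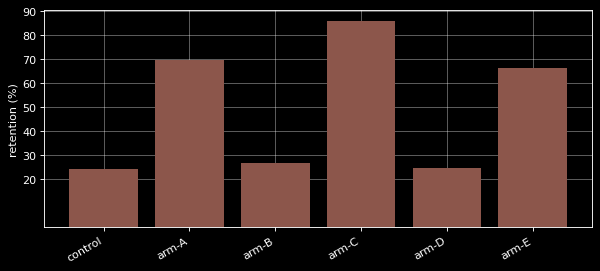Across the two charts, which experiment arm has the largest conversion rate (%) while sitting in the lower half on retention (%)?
arm-D

Chart 2 median retention (%) ≈ 50; below-median experiment arms: control, arm-B, arm-D. Among those, arm-D has the highest conversion rate (%) (≈ 25).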